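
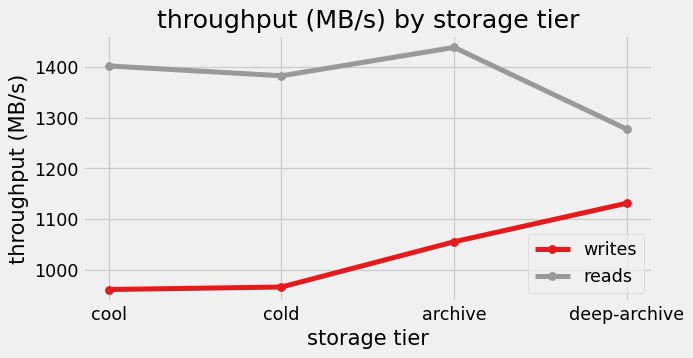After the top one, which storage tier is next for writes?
Top 3 for writes: deep-archive ≈ 1150, archive ≈ 1050, cold ≈ 950.

archive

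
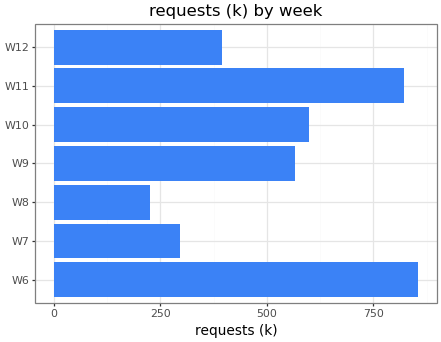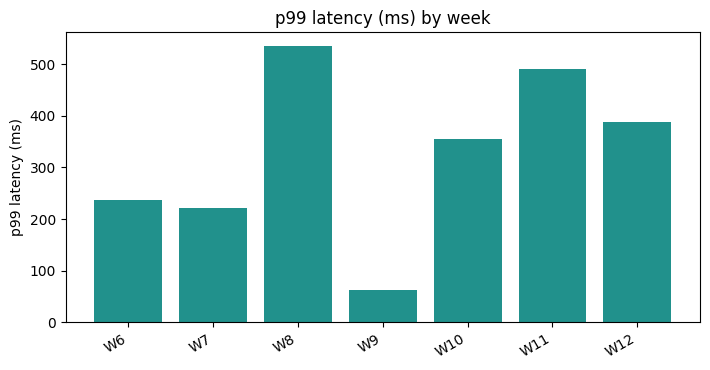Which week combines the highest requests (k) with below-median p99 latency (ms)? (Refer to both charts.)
Chart 2 median p99 latency (ms) ≈ 350; below-median weeks: W6, W7, W9. Among those, W6 has the highest requests (k) (≈ 900).

W6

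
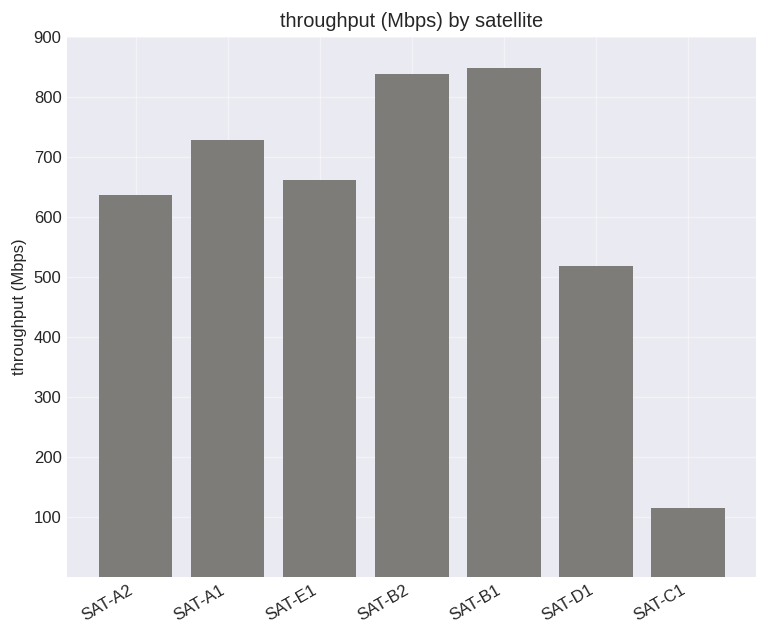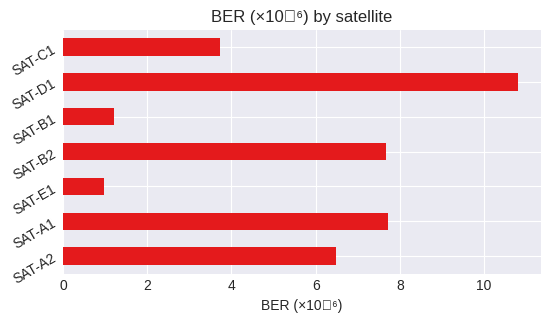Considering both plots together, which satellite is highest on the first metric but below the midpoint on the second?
SAT-B1

Chart 2 median BER (×10⁻⁶) ≈ 6; below-median satellites: SAT-E1, SAT-B1, SAT-C1. Among those, SAT-B1 has the highest throughput (Mbps) (≈ 800).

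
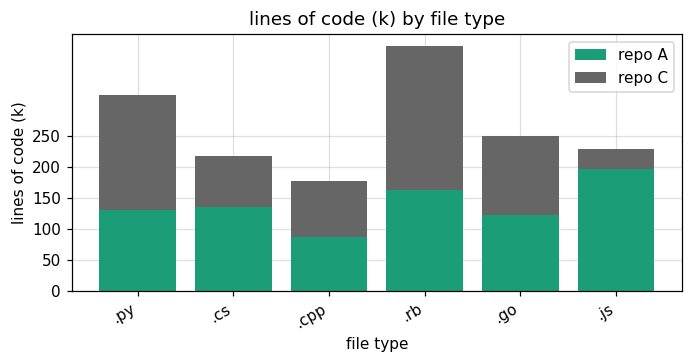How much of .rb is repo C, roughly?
≈ 250

repo C top ≈ 400, bottom ≈ 150; segment ≈ 250.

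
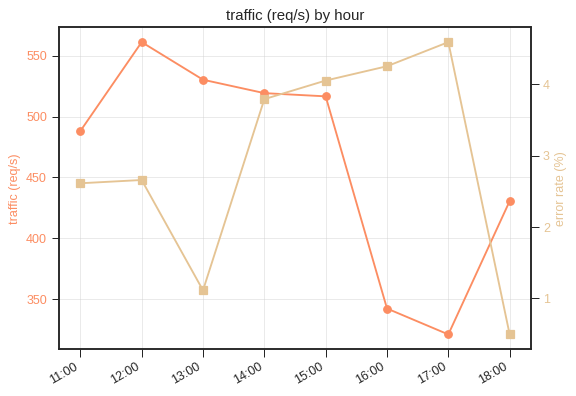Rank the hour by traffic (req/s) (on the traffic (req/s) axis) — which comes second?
13:00

Top 3 (on the traffic (req/s) axis): 12:00 ≈ 560, 13:00 ≈ 540, 14:00 ≈ 520.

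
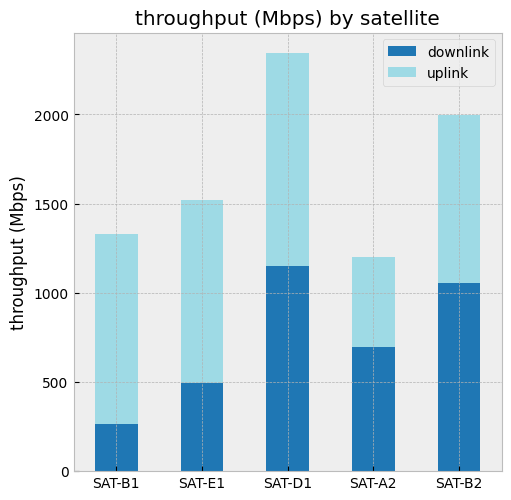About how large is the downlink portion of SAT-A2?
≈ 600

downlink top ≈ 600, bottom ≈ 0; segment ≈ 600.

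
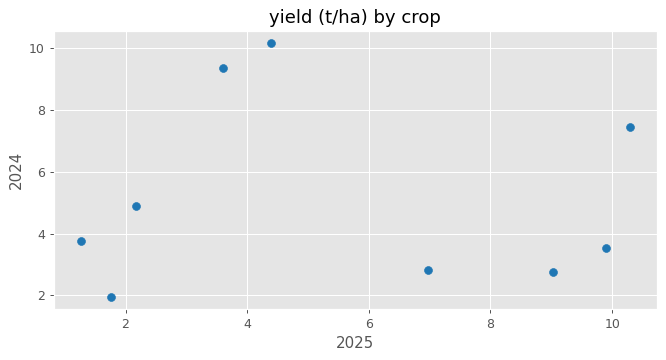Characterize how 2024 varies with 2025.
no clear correlation

Points are roughly uncorrelated; weak (|r| ≈ 0.0).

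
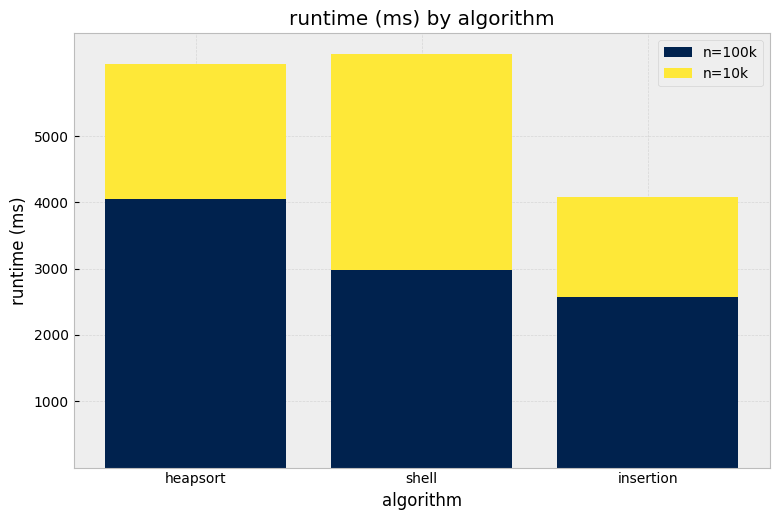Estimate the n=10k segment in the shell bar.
≈ 3000

n=10k top ≈ 6000, bottom ≈ 3000; segment ≈ 3000.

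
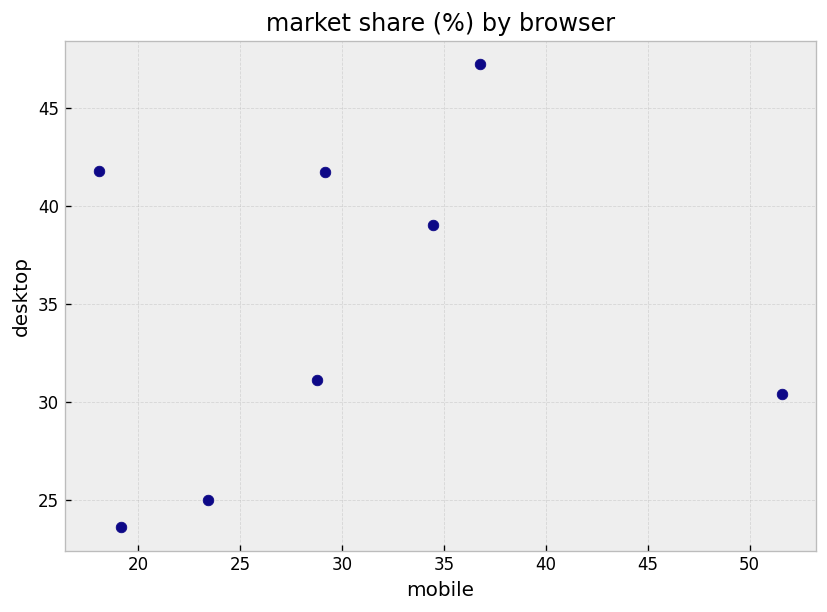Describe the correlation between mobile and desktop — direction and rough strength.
Points are roughly uncorrelated; weak (|r| ≈ 0.2).

no clear correlation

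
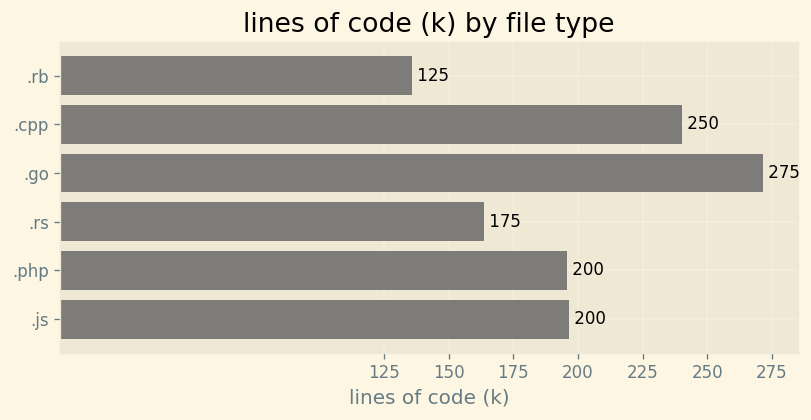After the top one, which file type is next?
.cpp

Top 3: .go ≈ 275, .cpp ≈ 250, .js ≈ 200.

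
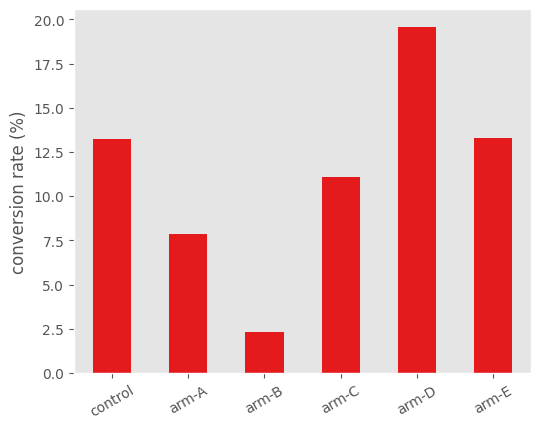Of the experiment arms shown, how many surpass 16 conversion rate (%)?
Above 16: arm-D.

1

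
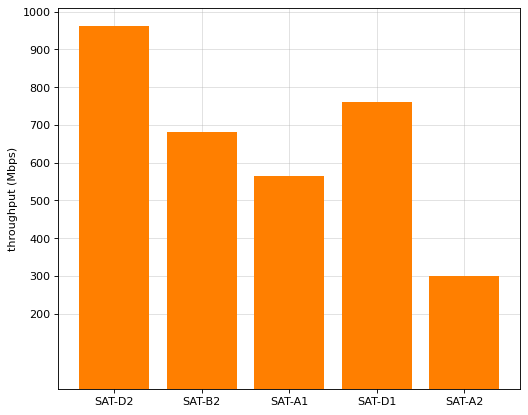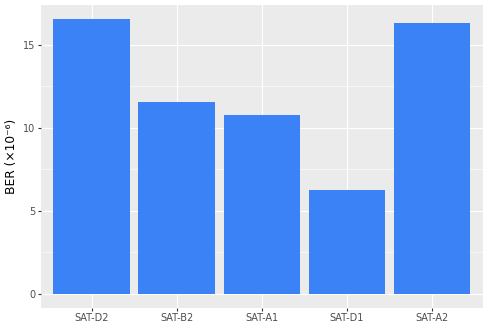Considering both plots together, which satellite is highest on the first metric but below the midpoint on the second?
Chart 2 median BER (×10⁻⁶) ≈ 12; below-median satellites: SAT-A1, SAT-D1. Among those, SAT-D1 has the highest throughput (Mbps) (≈ 800).

SAT-D1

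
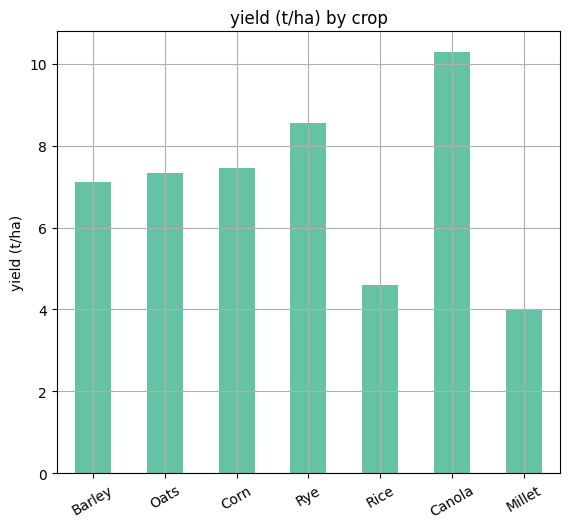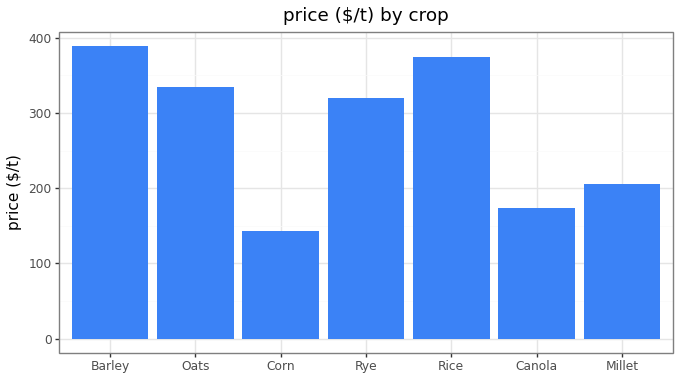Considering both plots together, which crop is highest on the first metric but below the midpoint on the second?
Chart 2 median price ($/t) ≈ 300; below-median crops: Corn, Canola, Millet. Among those, Canola has the highest yield (t/ha) (≈ 10).

Canola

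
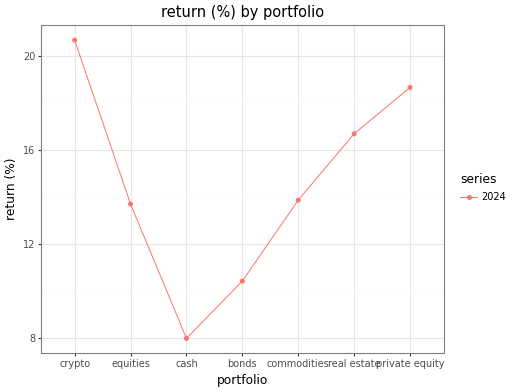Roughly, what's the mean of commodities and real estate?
≈ 15

(14 + 16) / 2 ≈ 15.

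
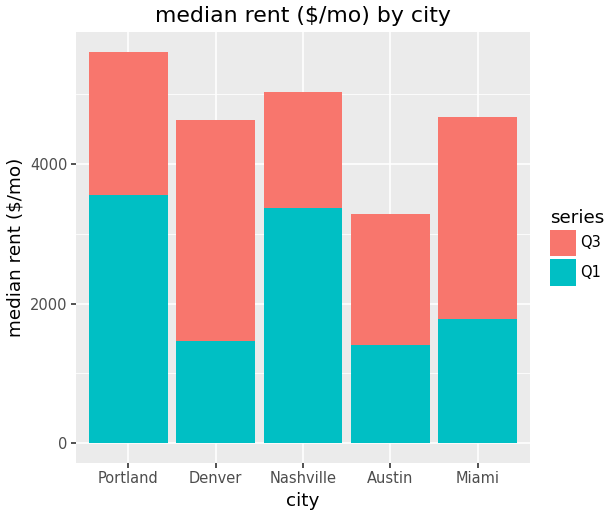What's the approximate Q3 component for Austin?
≈ 2000

Q3 top ≈ 3500, bottom ≈ 1500; segment ≈ 2000.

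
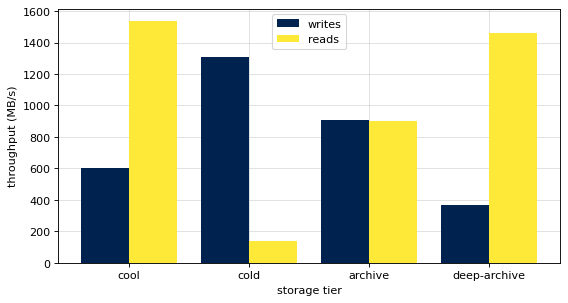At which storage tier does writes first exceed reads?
cool: writes ≈ 600 vs reads ≈ 1600 (not yet); cold: writes ≈ 1400 vs reads ≈ 200 (first crossover).

cold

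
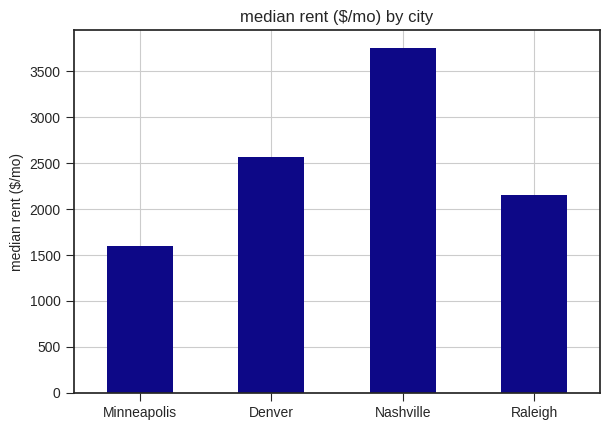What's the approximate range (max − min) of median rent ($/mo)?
Max Nashville ≈ 4000, min Minneapolis ≈ 1500; range ≈ 2500.

≈ 2500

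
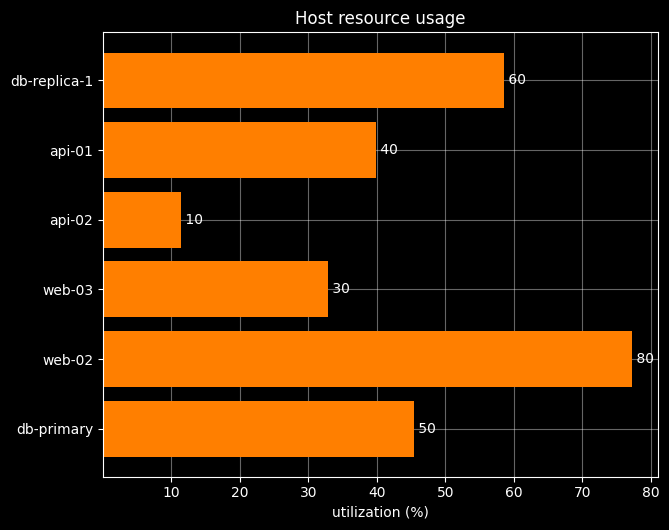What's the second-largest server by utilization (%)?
Top 3: web-02 ≈ 80, db-replica-1 ≈ 60, db-primary ≈ 50.

db-replica-1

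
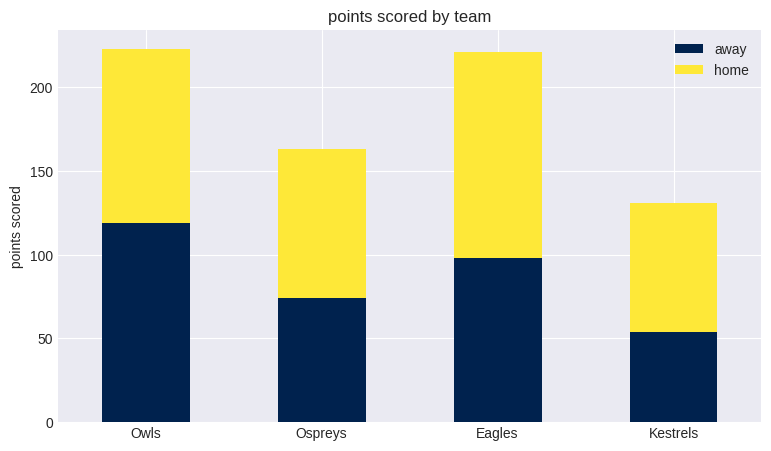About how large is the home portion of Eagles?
≈ 120

home top ≈ 220, bottom ≈ 100; segment ≈ 120.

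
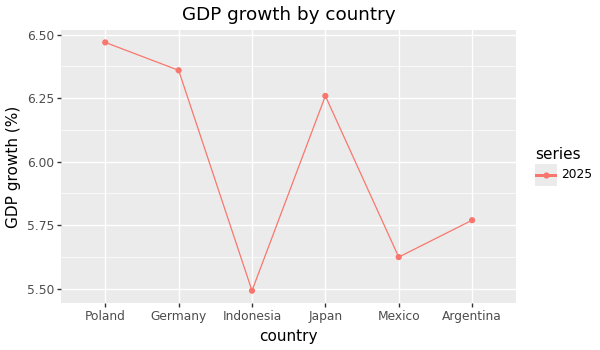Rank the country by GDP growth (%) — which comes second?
Top 3: Poland ≈ 6.5, Germany ≈ 6.4, Japan ≈ 6.3.

Germany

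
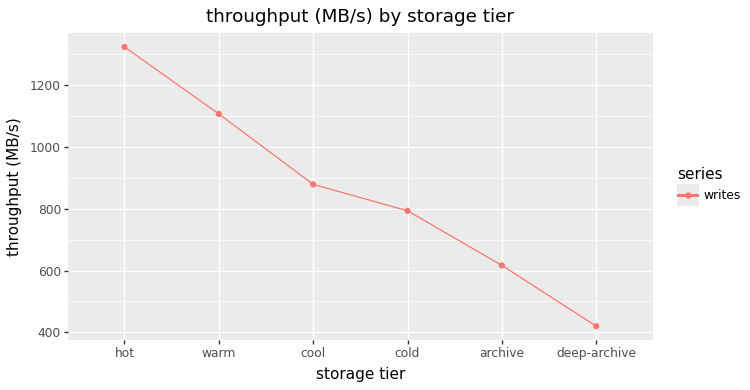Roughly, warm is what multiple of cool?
warm ≈ 1100, cool ≈ 900; 1100/900 ≈ 1.22.

≈ 1.22×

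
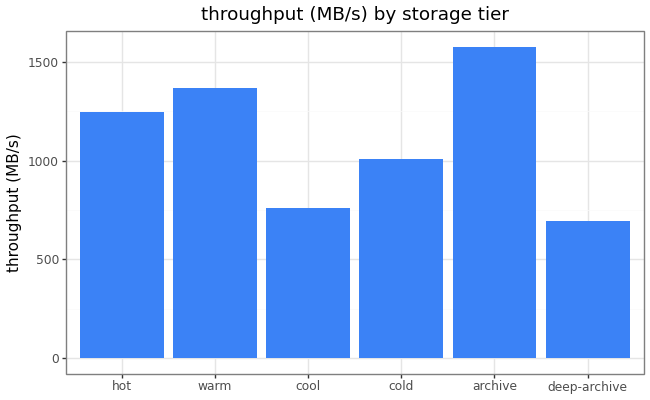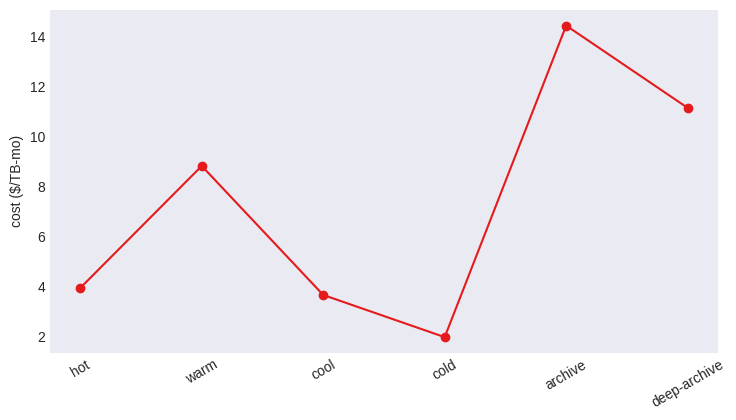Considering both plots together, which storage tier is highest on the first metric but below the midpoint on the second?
hot

Chart 2 median cost ($/TB-mo) ≈ 6; below-median storage tiers: hot, cool, cold. Among those, hot has the highest throughput (MB/s) (≈ 1200).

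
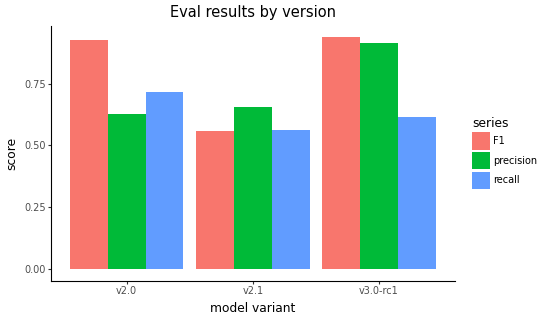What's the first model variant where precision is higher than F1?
v2.0: precision ≈ 0.6 vs F1 ≈ 0.9 (not yet); v2.1: precision ≈ 0.7 vs F1 ≈ 0.6 (first crossover).

v2.1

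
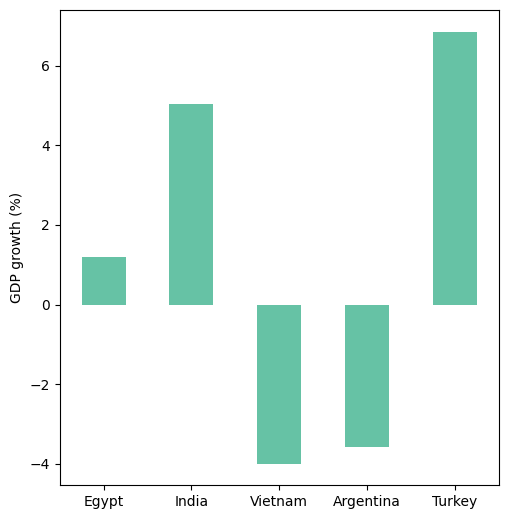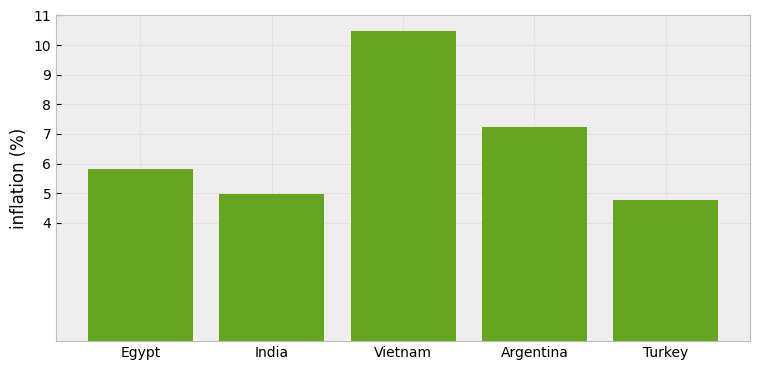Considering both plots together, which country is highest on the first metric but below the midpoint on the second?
Chart 2 median inflation (%) ≈ 6; below-median countries: India, Turkey. Among those, Turkey has the highest GDP growth (%) (≈ 7).

Turkey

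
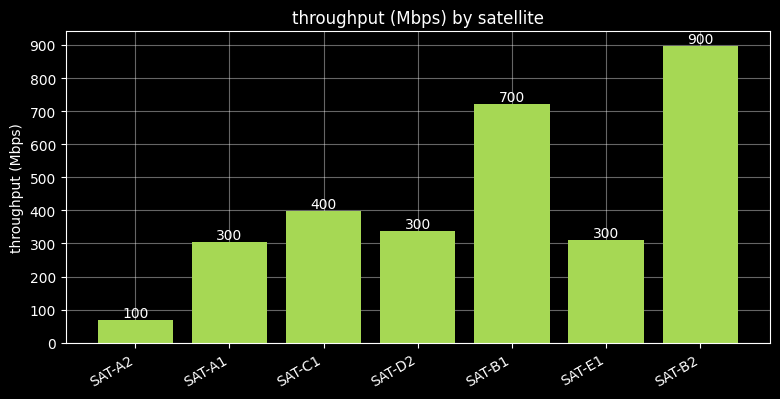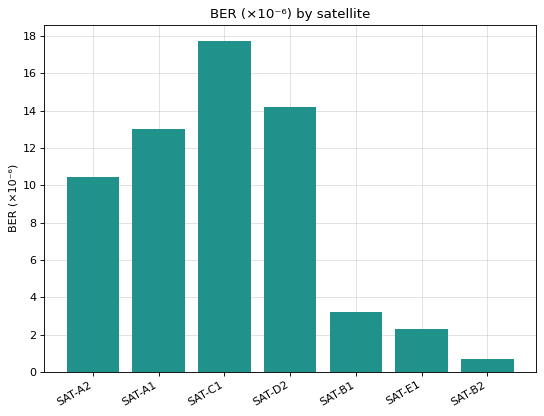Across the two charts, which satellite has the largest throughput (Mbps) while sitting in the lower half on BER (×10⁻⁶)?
Chart 2 median BER (×10⁻⁶) ≈ 10; below-median satellites: SAT-B1, SAT-E1, SAT-B2. Among those, SAT-B2 has the highest throughput (Mbps) (≈ 900).

SAT-B2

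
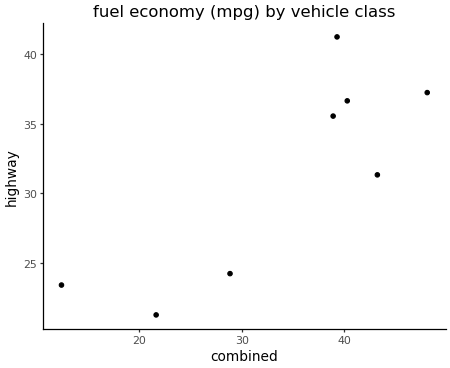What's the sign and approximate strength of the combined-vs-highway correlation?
Points are positively correlated; strong (|r| ≈ 0.8).

positive, strong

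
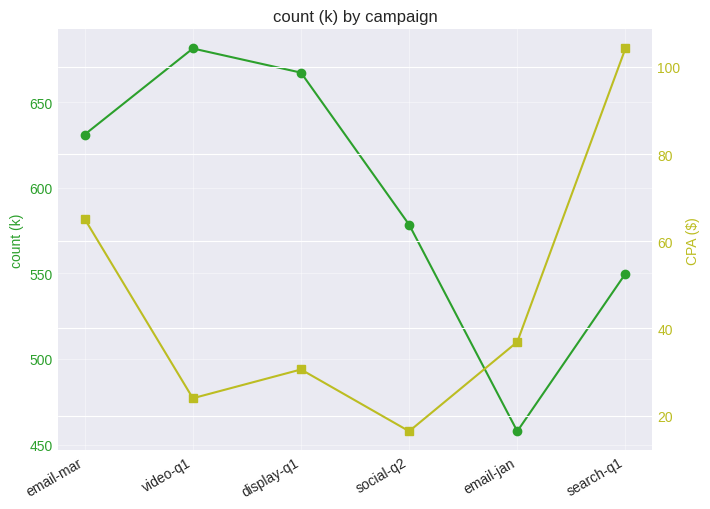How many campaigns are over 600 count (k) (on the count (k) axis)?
Above 600: email-mar, video-q1, display-q1.

3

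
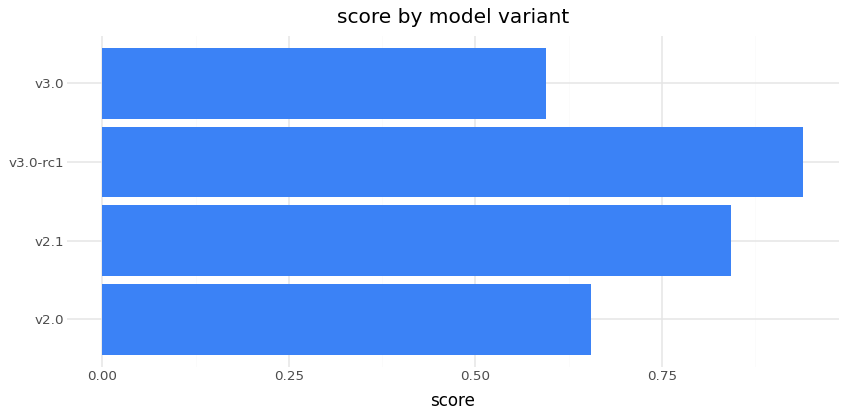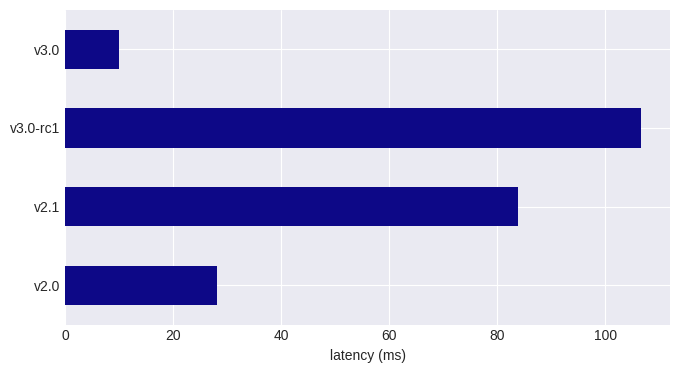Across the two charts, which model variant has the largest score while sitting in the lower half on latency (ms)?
Chart 2 median latency (ms) ≈ 60; below-median model variants: v2.0, v3.0. Among those, v2.0 has the highest score (≈ 0.7).

v2.0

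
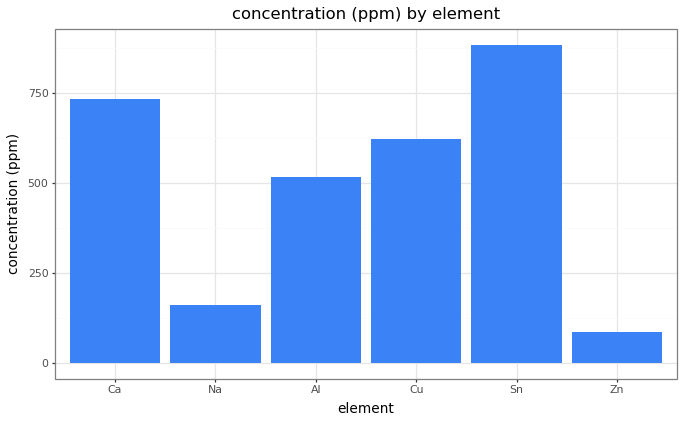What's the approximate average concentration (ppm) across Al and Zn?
≈ 300

(500 + 100) / 2 ≈ 300.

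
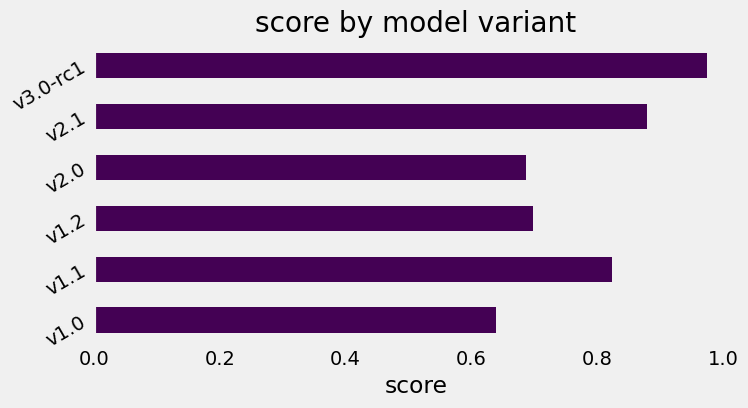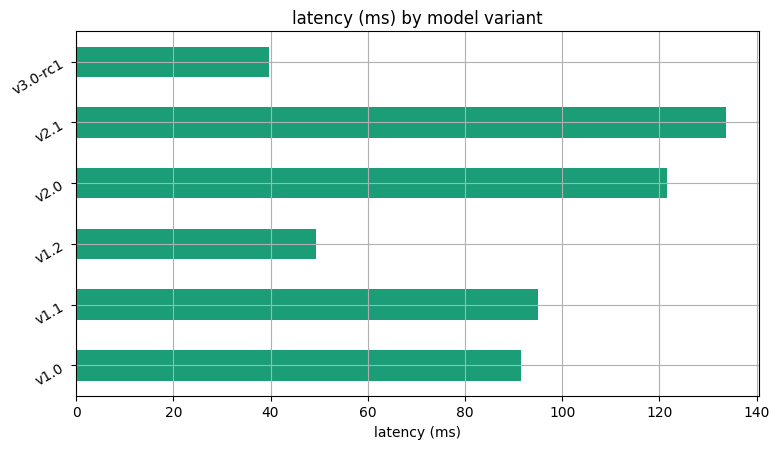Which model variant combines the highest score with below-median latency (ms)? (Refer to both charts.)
v3.0-rc1

Chart 2 median latency (ms) ≈ 100; below-median model variants: v1.0, v1.2, v3.0-rc1. Among those, v3.0-rc1 has the highest score (≈ 1).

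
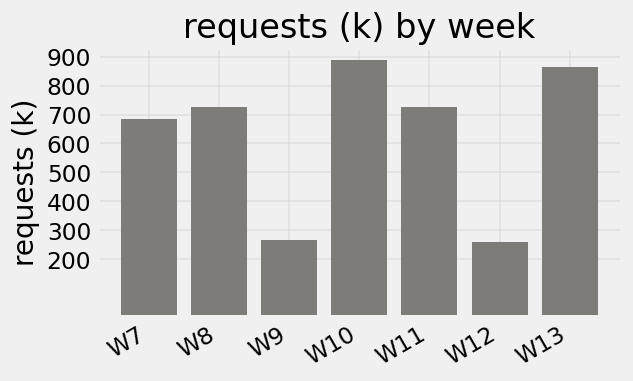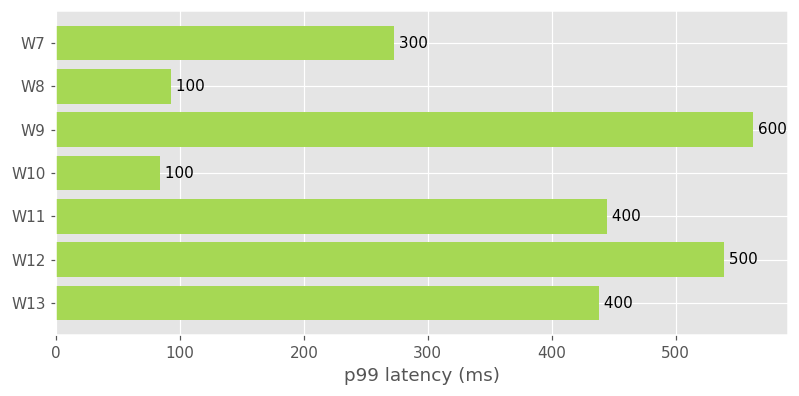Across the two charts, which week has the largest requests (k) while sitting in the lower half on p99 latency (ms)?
W10

Chart 2 median p99 latency (ms) ≈ 400; below-median weeks: W7, W8, W10. Among those, W10 has the highest requests (k) (≈ 900).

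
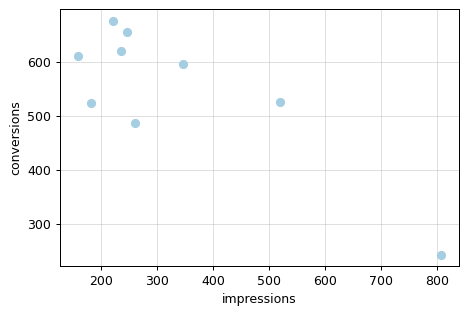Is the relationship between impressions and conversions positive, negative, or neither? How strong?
Points are negatively correlated; strong (|r| ≈ 0.8).

negative, strong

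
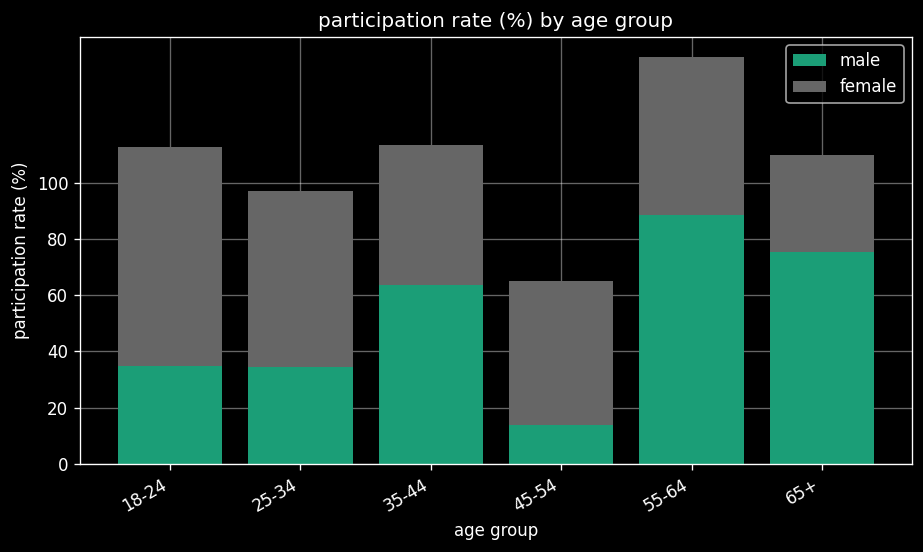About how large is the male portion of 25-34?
≈ 40

male top ≈ 40, bottom ≈ 0; segment ≈ 40.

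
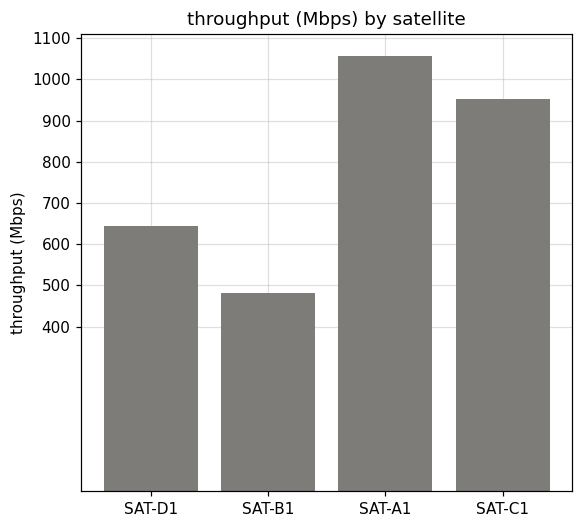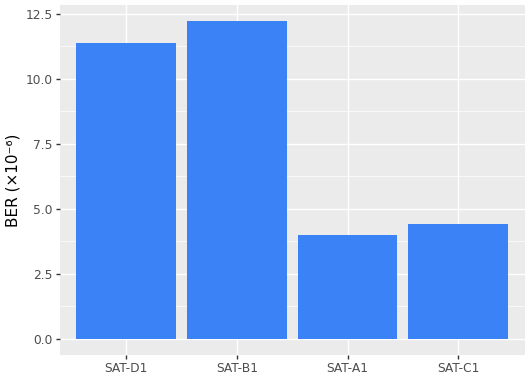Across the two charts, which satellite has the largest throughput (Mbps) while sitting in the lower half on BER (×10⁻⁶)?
SAT-A1

Chart 2 median BER (×10⁻⁶) ≈ 8; below-median satellites: SAT-A1, SAT-C1. Among those, SAT-A1 has the highest throughput (Mbps) (≈ 1100).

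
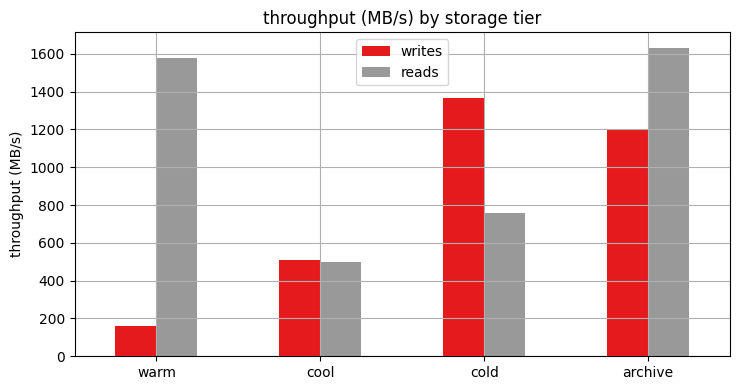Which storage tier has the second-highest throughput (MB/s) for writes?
archive

Top 3 for writes: cold ≈ 1400, archive ≈ 1200, cool ≈ 600.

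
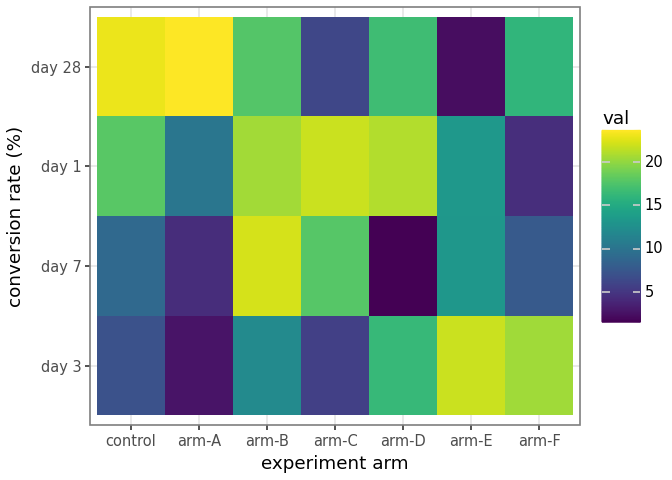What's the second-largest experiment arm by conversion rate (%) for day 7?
arm-C

Top 3 for day 7: arm-B ≈ 22, arm-C ≈ 18, arm-E ≈ 14.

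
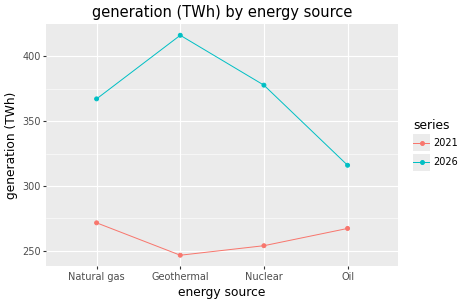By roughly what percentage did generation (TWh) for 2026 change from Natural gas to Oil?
≈ -11.1%

Natural gas ≈ 360, Oil ≈ 320; (320 − 360) / 360 ≈ -11.1%.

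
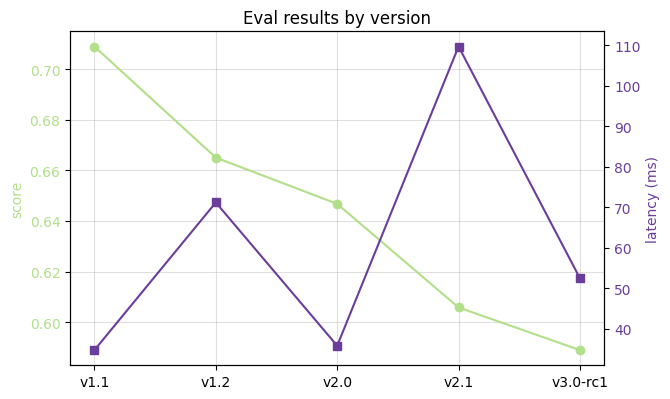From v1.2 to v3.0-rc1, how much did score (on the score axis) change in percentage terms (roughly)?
≈ -12.1%

v1.2 ≈ 0.66, v3.0-rc1 ≈ 0.58; (0.58 − 0.66) / 0.66 ≈ -12.1%.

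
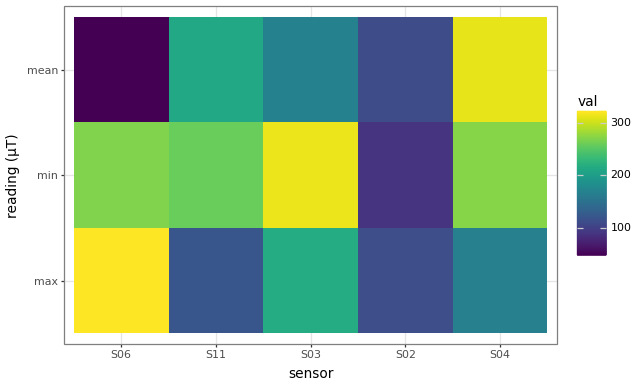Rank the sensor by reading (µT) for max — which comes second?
Top 3 for max: S06 ≈ 325, S03 ≈ 225, S04 ≈ 175.

S03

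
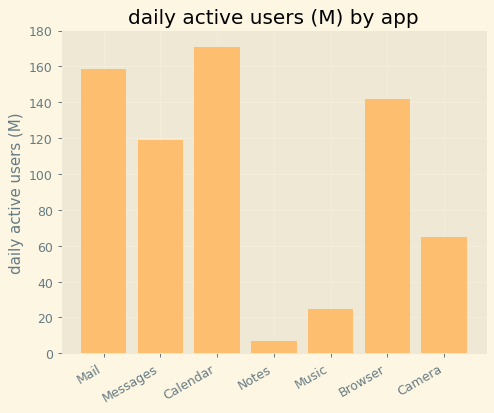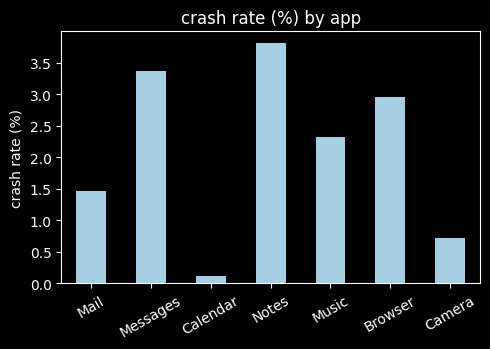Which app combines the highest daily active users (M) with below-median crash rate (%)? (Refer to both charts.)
Chart 2 median crash rate (%) ≈ 2.5; below-median apps: Mail, Calendar, Camera. Among those, Calendar has the highest daily active users (M) (≈ 180).

Calendar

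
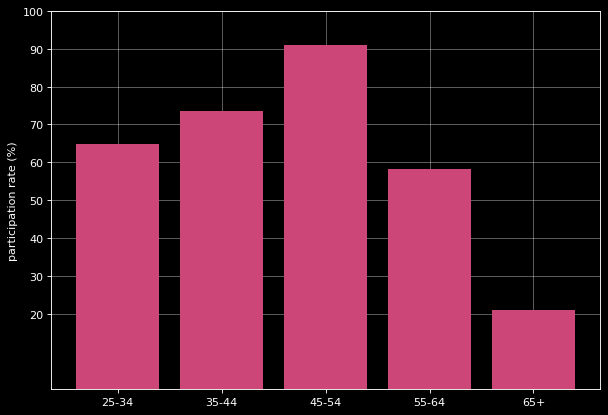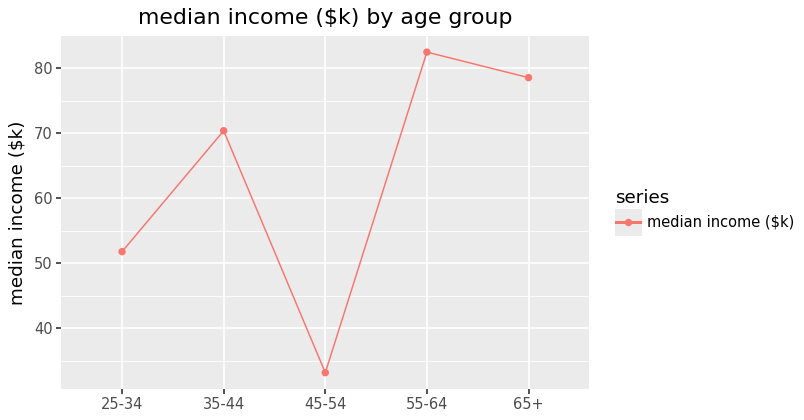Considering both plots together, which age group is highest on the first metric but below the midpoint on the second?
45-54

Chart 2 median median income ($k) ≈ 70; below-median age groups: 25-34, 45-54. Among those, 45-54 has the highest participation rate (%) (≈ 90).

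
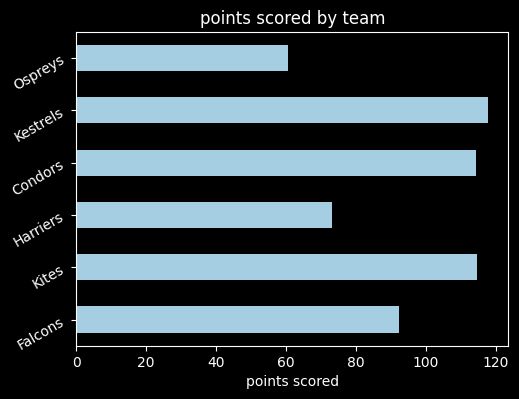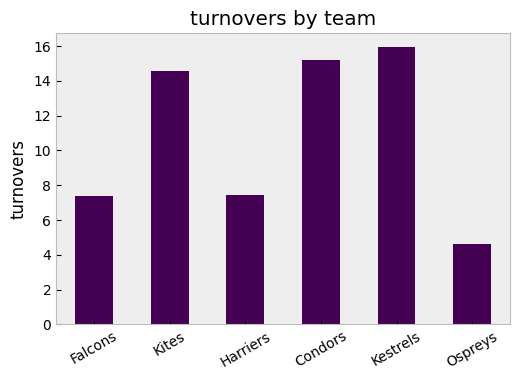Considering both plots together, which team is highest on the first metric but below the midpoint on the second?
Chart 2 median turnovers ≈ 10; below-median teams: Falcons, Harriers, Ospreys. Among those, Falcons has the highest points scored (≈ 100).

Falcons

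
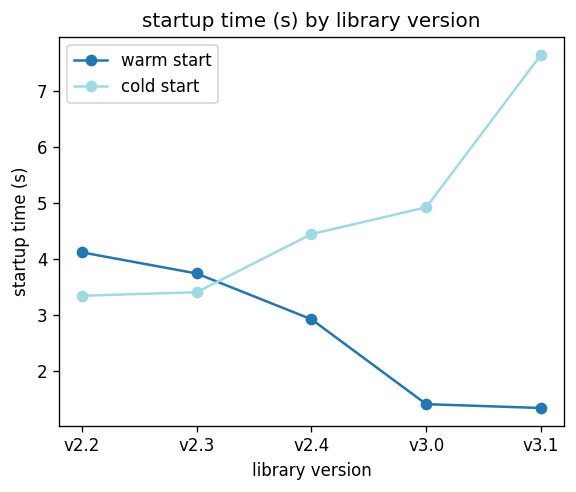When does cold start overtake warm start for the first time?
v2.3: cold start ≈ 3 vs warm start ≈ 4 (not yet); v2.4: cold start ≈ 4 vs warm start ≈ 3 (first crossover).

v2.4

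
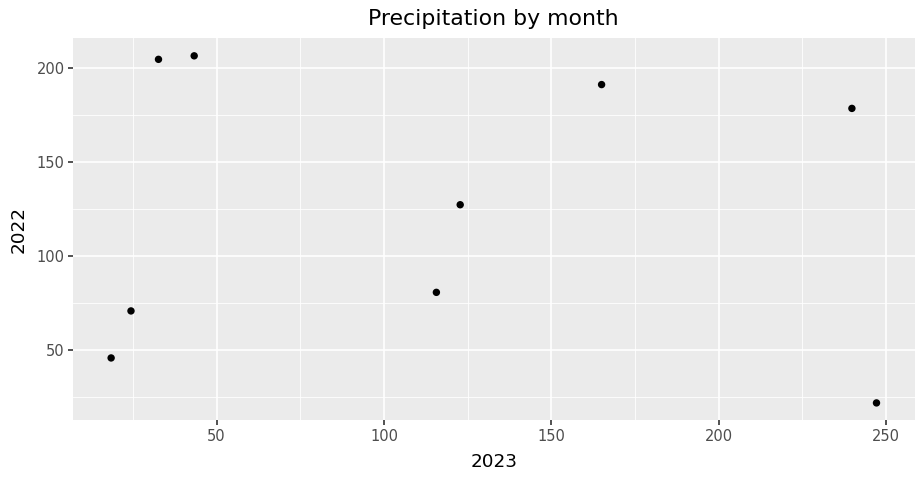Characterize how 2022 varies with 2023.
Points are roughly uncorrelated; weak (|r| ≈ 0.1).

no clear correlation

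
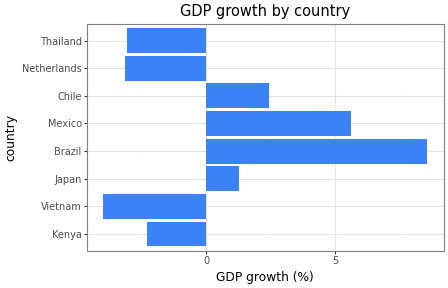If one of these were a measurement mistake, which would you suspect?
Brazil

Brazil ≈ 8; the rest sit between ≈ -4 and ≈ 6.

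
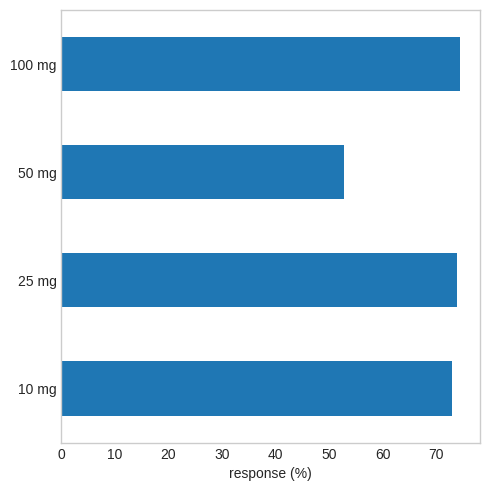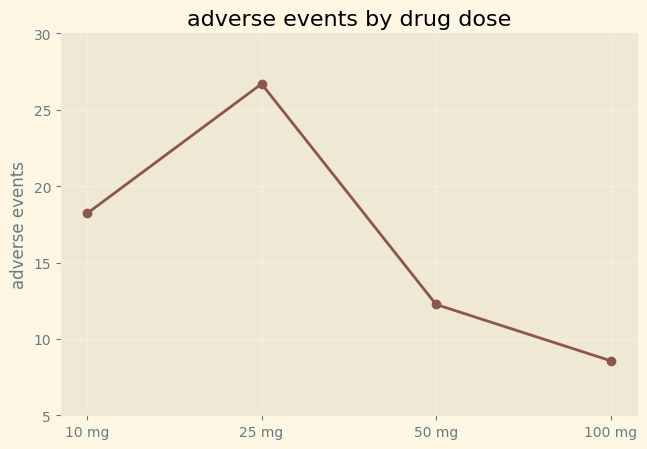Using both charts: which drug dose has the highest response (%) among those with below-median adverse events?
100 mg

Chart 2 median adverse events ≈ 15; below-median drug doses: 50 mg, 100 mg. Among those, 100 mg has the highest response (%) (≈ 70).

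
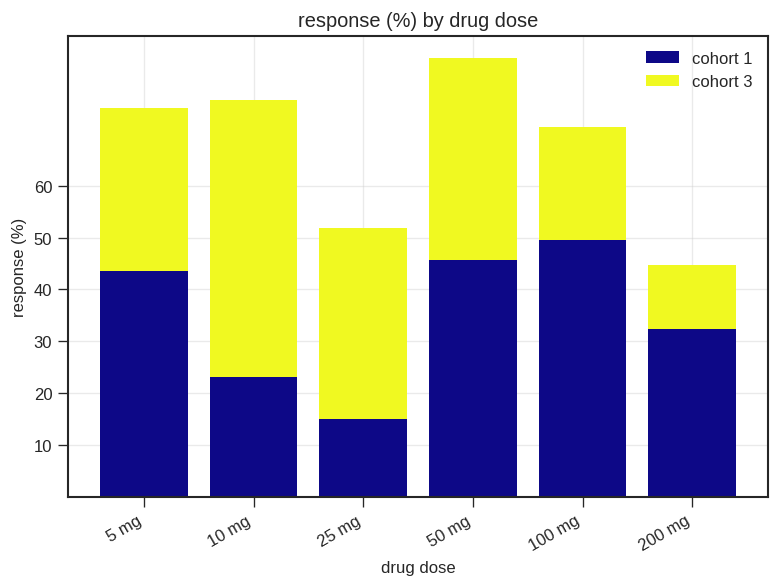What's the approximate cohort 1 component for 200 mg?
cohort 1 top ≈ 30, bottom ≈ 0; segment ≈ 30.

≈ 30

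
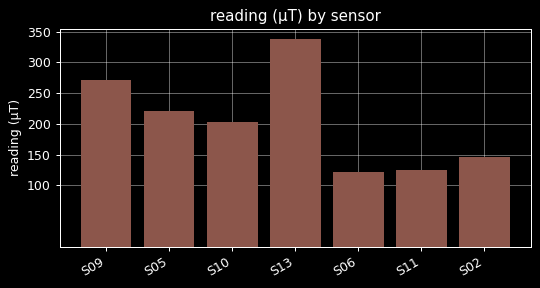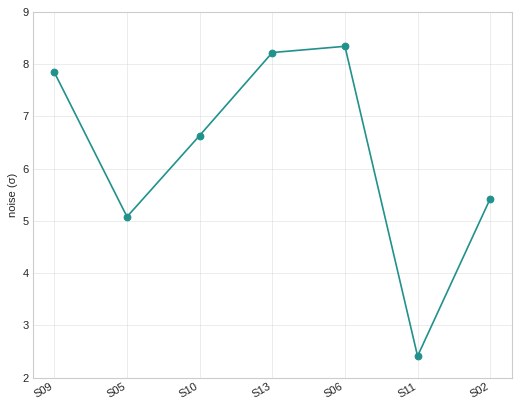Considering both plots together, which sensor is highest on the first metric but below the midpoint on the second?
S05

Chart 2 median noise (σ) ≈ 7; below-median sensors: S05, S11, S02. Among those, S05 has the highest reading (µT) (≈ 200).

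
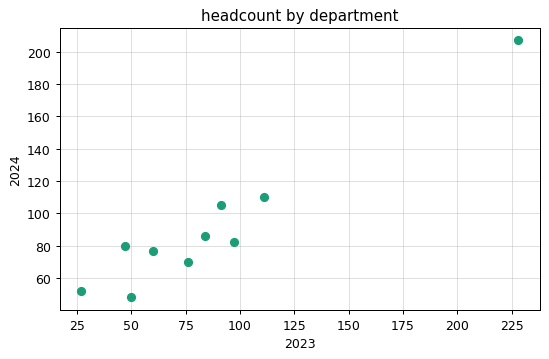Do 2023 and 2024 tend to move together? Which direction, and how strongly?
Points are positively correlated; strong (|r| ≈ 1.0).

positive, strong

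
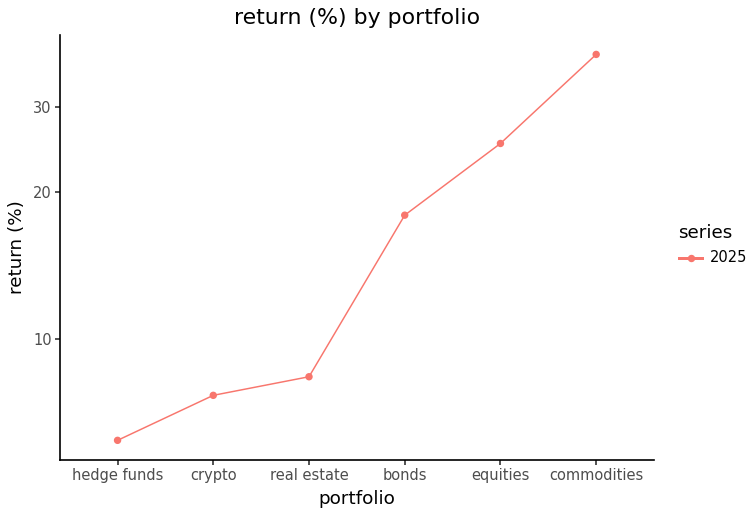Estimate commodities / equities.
≈ 1.6×

commodities ≈ 40, equities ≈ 25; 40/25 ≈ 1.6.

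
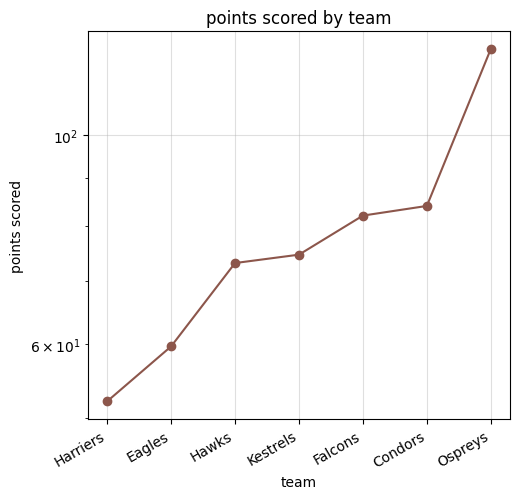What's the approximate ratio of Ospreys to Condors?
Ospreys ≈ 120, Condors ≈ 80; 120/80 ≈ 1.5.

≈ 1.5×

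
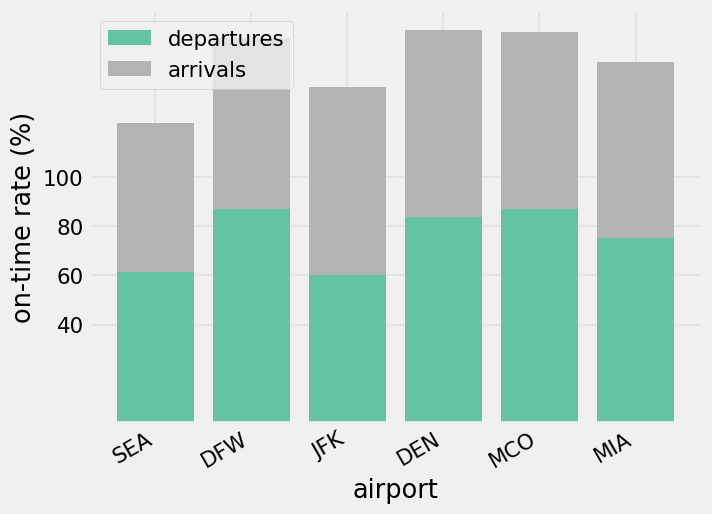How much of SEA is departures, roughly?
≈ 60

departures top ≈ 60, bottom ≈ 0; segment ≈ 60.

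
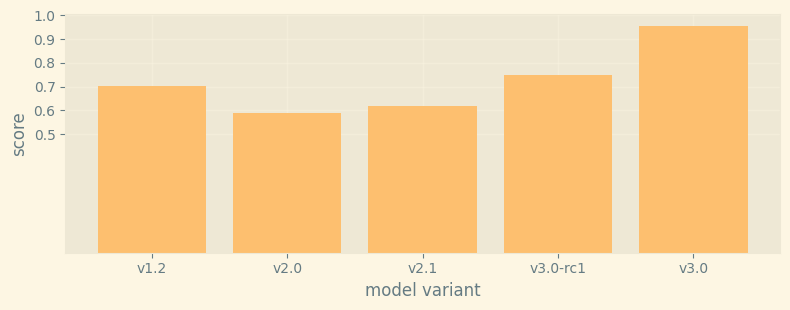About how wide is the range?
≈ 0.4

Max v3.0 ≈ 1.0, min v2.0 ≈ 0.6; range ≈ 0.4.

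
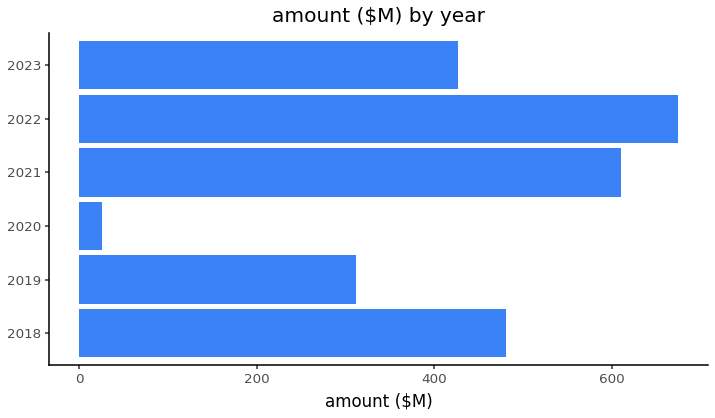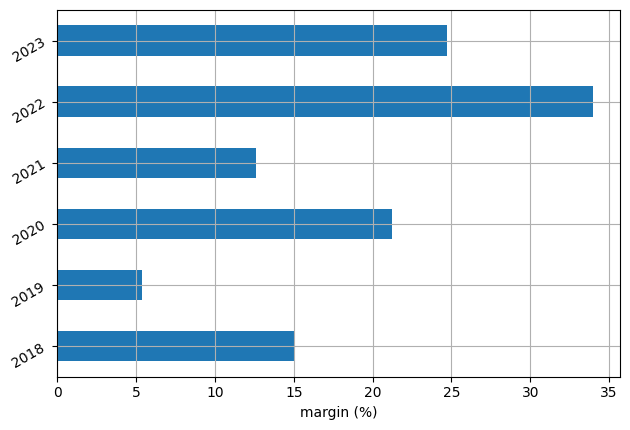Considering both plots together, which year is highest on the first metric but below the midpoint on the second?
2021

Chart 2 median margin (%) ≈ 20; below-median years: 2018, 2019, 2021. Among those, 2021 has the highest amount ($M) (≈ 600).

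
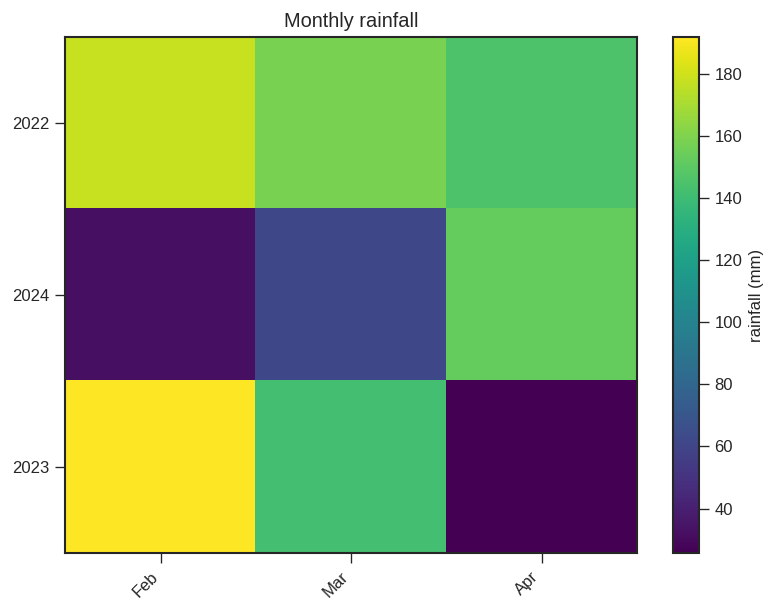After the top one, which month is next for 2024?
Mar

Top 3 for 2024: Apr ≈ 160, Mar ≈ 60, Feb ≈ 40.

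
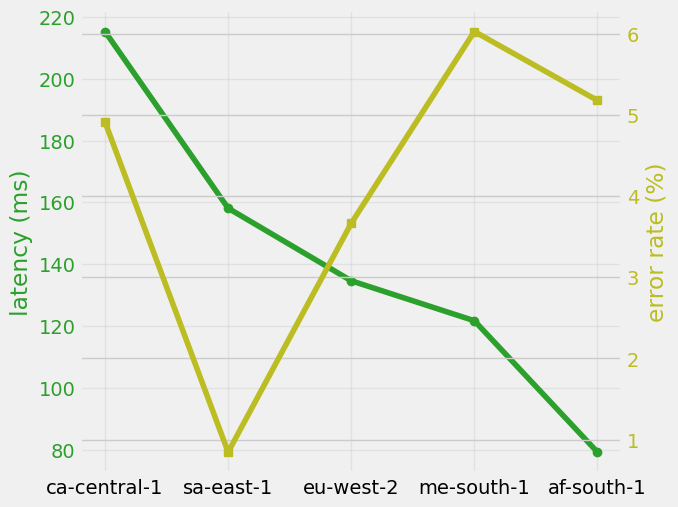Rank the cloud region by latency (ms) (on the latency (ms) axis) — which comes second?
sa-east-1

Top 3 (on the latency (ms) axis): ca-central-1 ≈ 220, sa-east-1 ≈ 160, eu-west-2 ≈ 140.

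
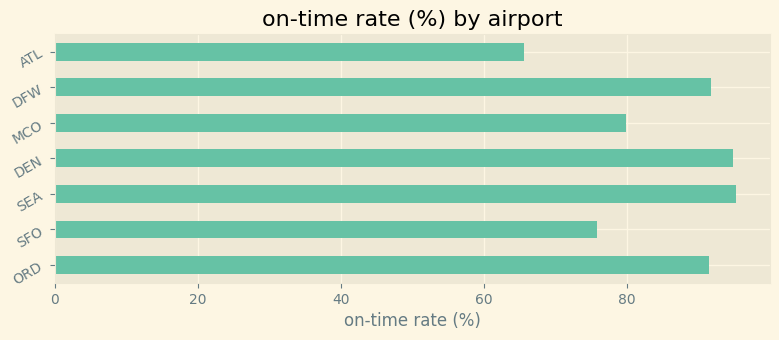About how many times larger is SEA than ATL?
SEA ≈ 100, ATL ≈ 70; 100/70 ≈ 1.43.

≈ 1.43×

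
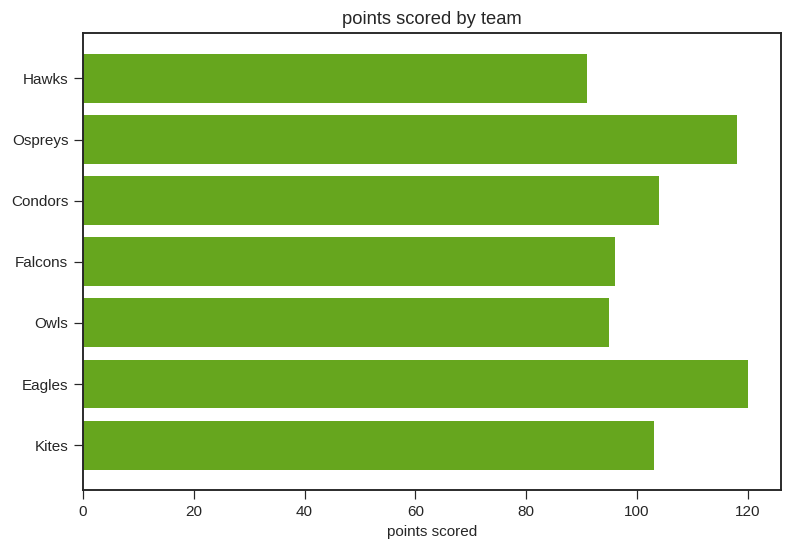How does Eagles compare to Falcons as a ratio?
≈ 1.2×

Eagles ≈ 120, Falcons ≈ 100; 120/100 ≈ 1.2.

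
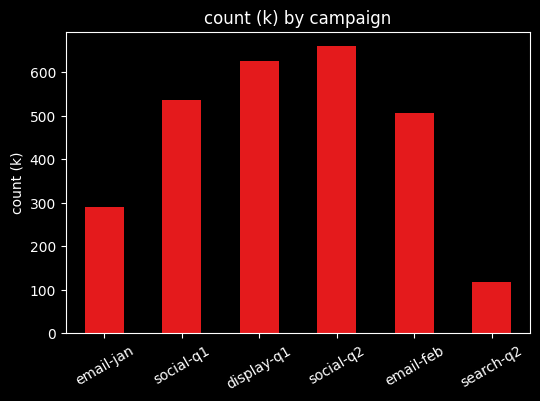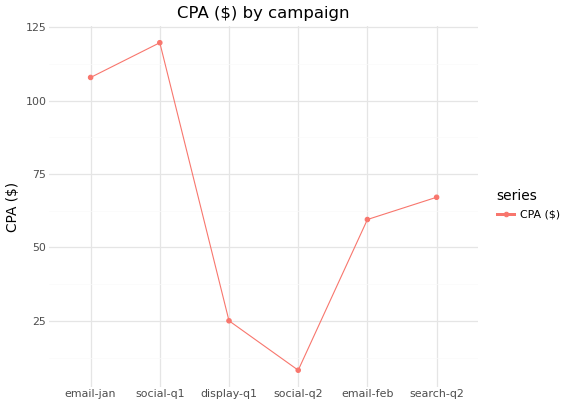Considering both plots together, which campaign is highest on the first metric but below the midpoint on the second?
social-q2

Chart 2 median CPA ($) ≈ 60; below-median campaigns: display-q1, social-q2, email-feb. Among those, social-q2 has the highest count (k) (≈ 700).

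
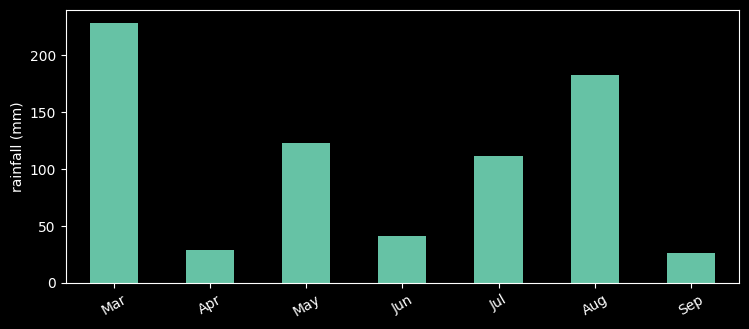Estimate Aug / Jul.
≈ 1.5×

Aug ≈ 180, Jul ≈ 120; 180/120 ≈ 1.5.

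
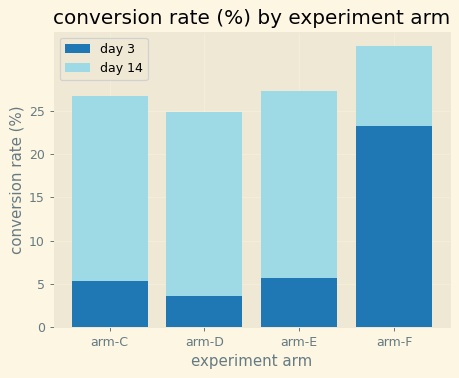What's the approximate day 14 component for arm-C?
≈ 20

day 14 top ≈ 25, bottom ≈ 5; segment ≈ 20.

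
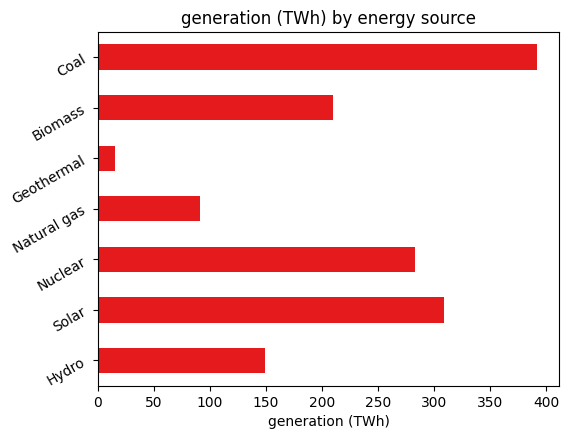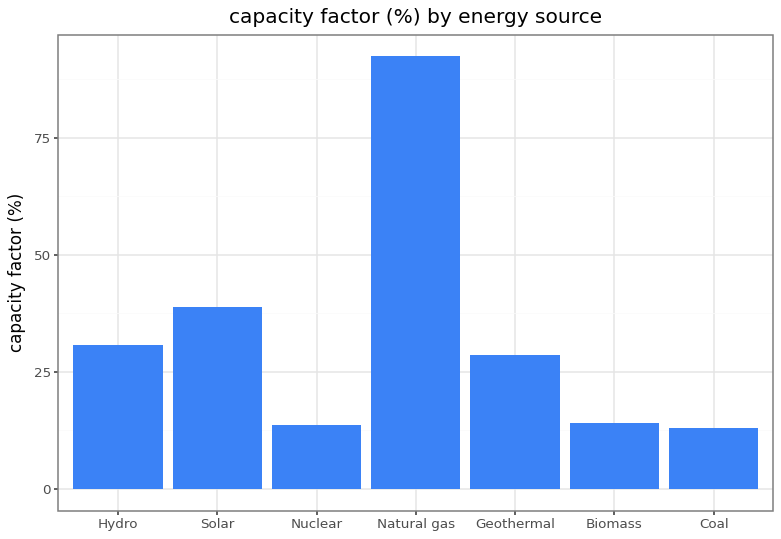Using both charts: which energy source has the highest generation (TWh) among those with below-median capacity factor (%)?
Chart 2 median capacity factor (%) ≈ 30; below-median energy sources: Nuclear, Biomass, Coal. Among those, Coal has the highest generation (TWh) (≈ 400).

Coal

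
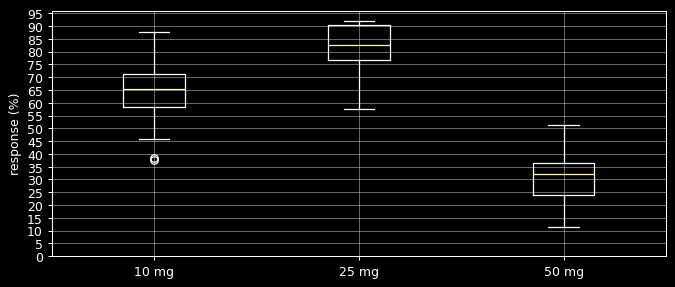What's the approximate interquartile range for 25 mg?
≈ 15

Q3 ≈ 90, Q1 ≈ 75; IQR ≈ 15.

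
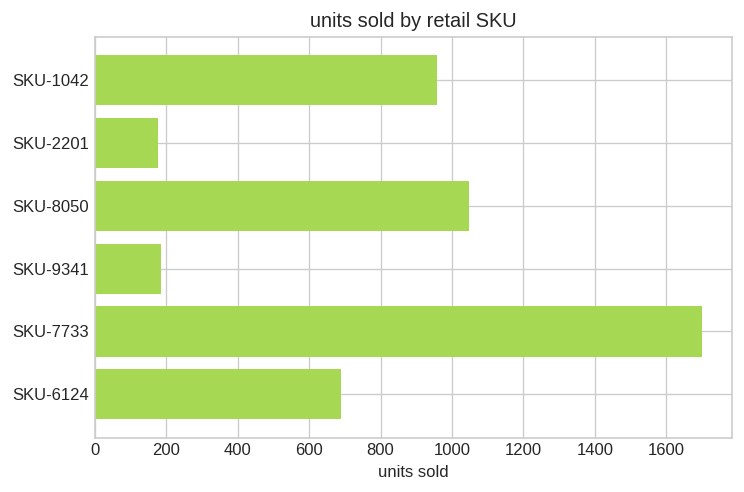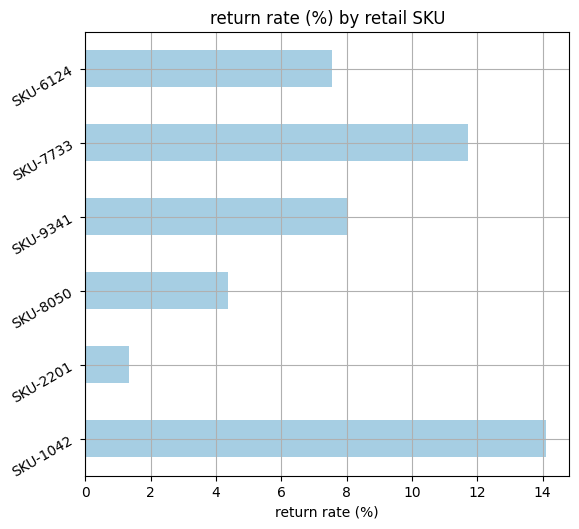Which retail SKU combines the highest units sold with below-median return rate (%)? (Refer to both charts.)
Chart 2 median return rate (%) ≈ 8; below-median retail SKUs: SKU-2201, SKU-8050, SKU-6124. Among those, SKU-8050 has the highest units sold (≈ 1000).

SKU-8050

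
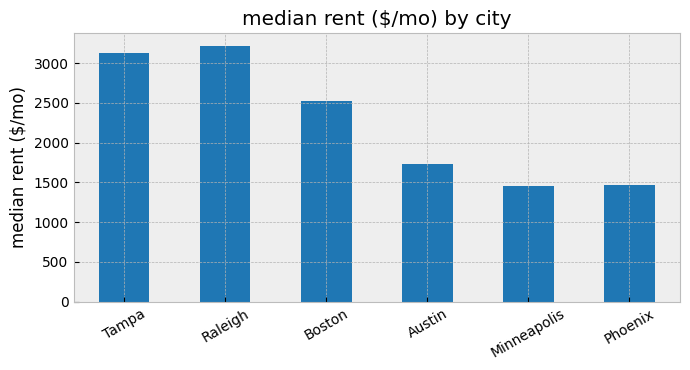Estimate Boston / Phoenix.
≈ 1.67×

Boston ≈ 2500, Phoenix ≈ 1500; 2500/1500 ≈ 1.67.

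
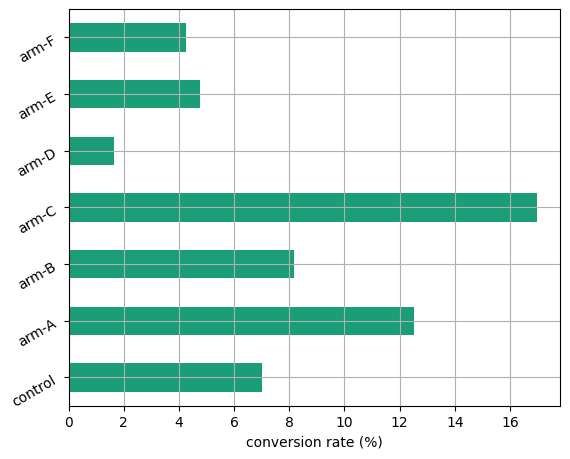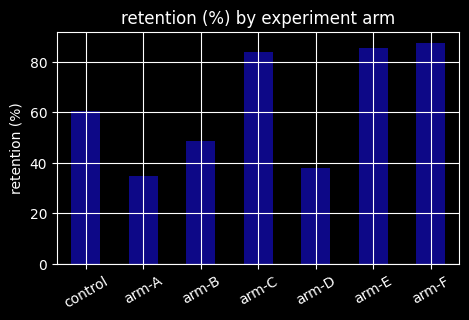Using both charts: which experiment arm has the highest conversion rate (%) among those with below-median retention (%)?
Chart 2 median retention (%) ≈ 60; below-median experiment arms: arm-A, arm-B, arm-D. Among those, arm-A has the highest conversion rate (%) (≈ 12).

arm-A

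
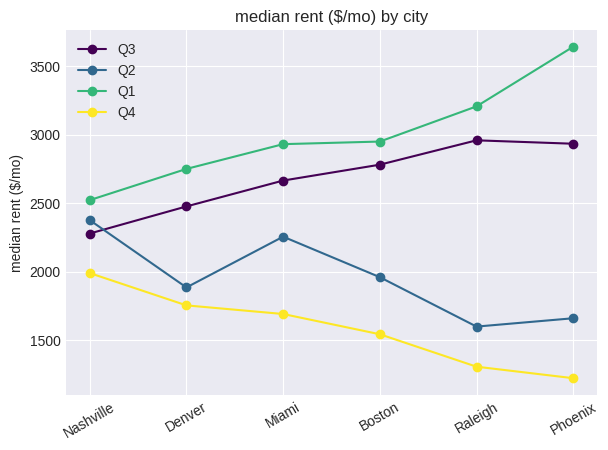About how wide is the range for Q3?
≈ 500

Max Raleigh ≈ 3000, min Nashville ≈ 2500; range ≈ 500.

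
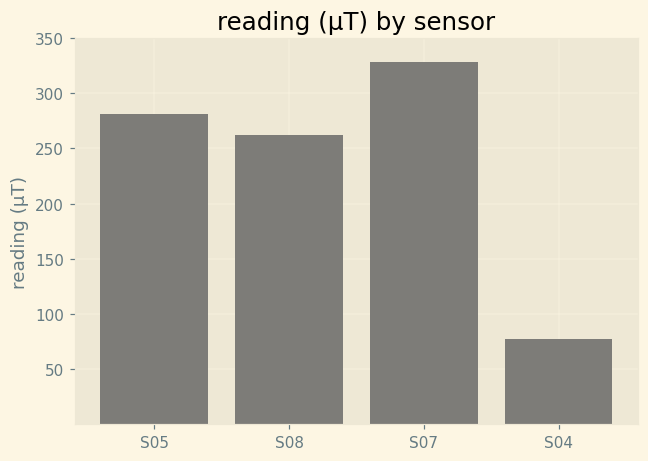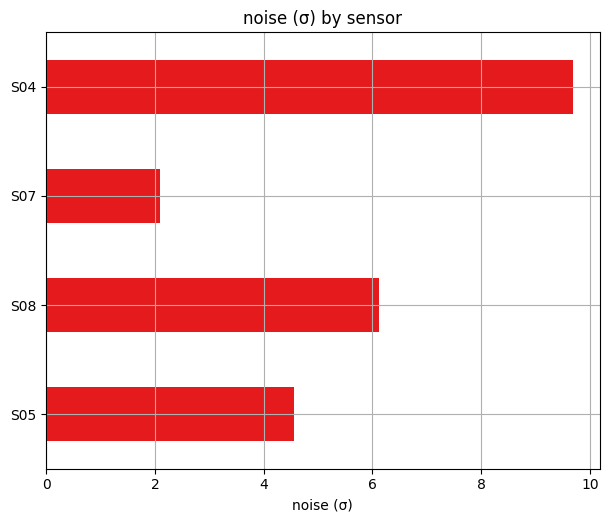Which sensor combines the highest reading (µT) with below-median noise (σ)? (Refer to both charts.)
Chart 2 median noise (σ) ≈ 5; below-median sensors: S05, S07. Among those, S07 has the highest reading (µT) (≈ 350).

S07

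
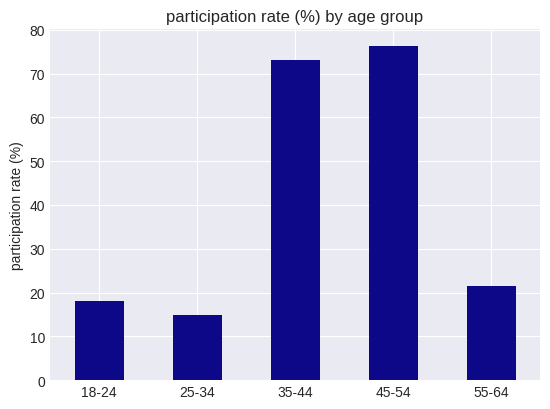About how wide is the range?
≈ 70

Max 45-54 ≈ 80, min 25-34 ≈ 10; range ≈ 70.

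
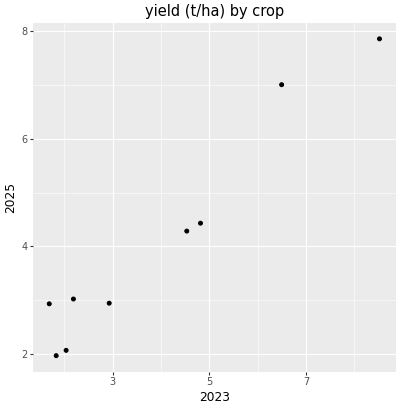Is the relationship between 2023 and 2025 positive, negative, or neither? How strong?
positive, strong

Points are positively correlated; strong (|r| ≈ 1.0).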